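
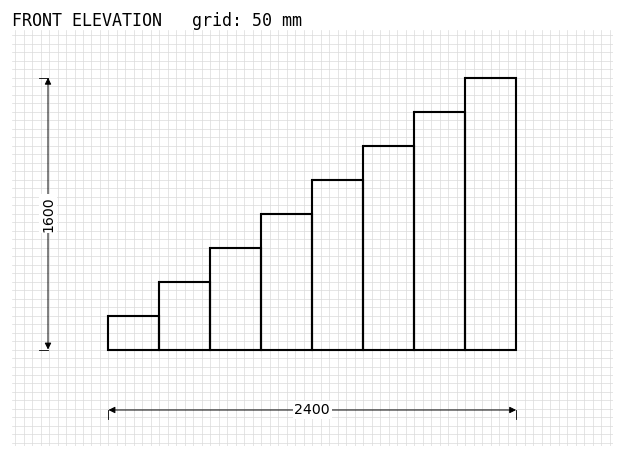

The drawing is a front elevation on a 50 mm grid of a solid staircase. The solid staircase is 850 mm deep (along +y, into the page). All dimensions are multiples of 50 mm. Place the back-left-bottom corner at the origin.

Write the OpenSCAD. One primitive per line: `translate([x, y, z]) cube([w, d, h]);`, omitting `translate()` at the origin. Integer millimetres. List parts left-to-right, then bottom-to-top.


cube([300, 850, 200]);
translate([300, 0, 0]) cube([300, 850, 400]);
translate([600, 0, 0]) cube([300, 850, 600]);
translate([900, 0, 0]) cube([300, 850, 800]);
translate([1200, 0, 0]) cube([300, 850, 1000]);
translate([1500, 0, 0]) cube([300, 850, 1200]);
translate([1800, 0, 0]) cube([300, 850, 1400]);
translate([2100, 0, 0]) cube([300, 850, 1600]);


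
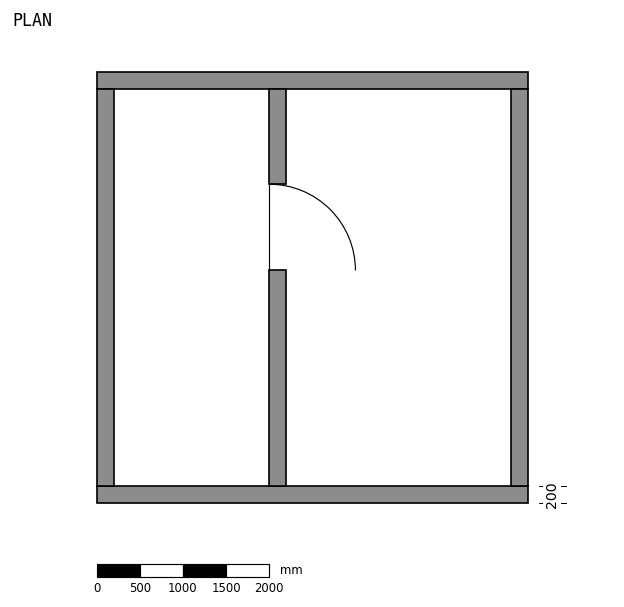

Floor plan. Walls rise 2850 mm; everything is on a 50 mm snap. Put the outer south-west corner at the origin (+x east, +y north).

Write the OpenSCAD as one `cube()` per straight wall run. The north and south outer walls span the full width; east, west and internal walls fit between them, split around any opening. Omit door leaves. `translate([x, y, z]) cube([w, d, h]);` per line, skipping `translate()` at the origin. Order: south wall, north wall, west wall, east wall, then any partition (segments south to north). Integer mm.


cube([5000, 200, 2850]);
translate([0, 4800, 0]) cube([5000, 200, 2850]);
translate([0, 200, 0]) cube([200, 4600, 2850]);
translate([4800, 200, 0]) cube([200, 4600, 2850]);
translate([2000, 200, 0]) cube([200, 2500, 2850]);
translate([2000, 3700, 0]) cube([200, 1100, 2850]);


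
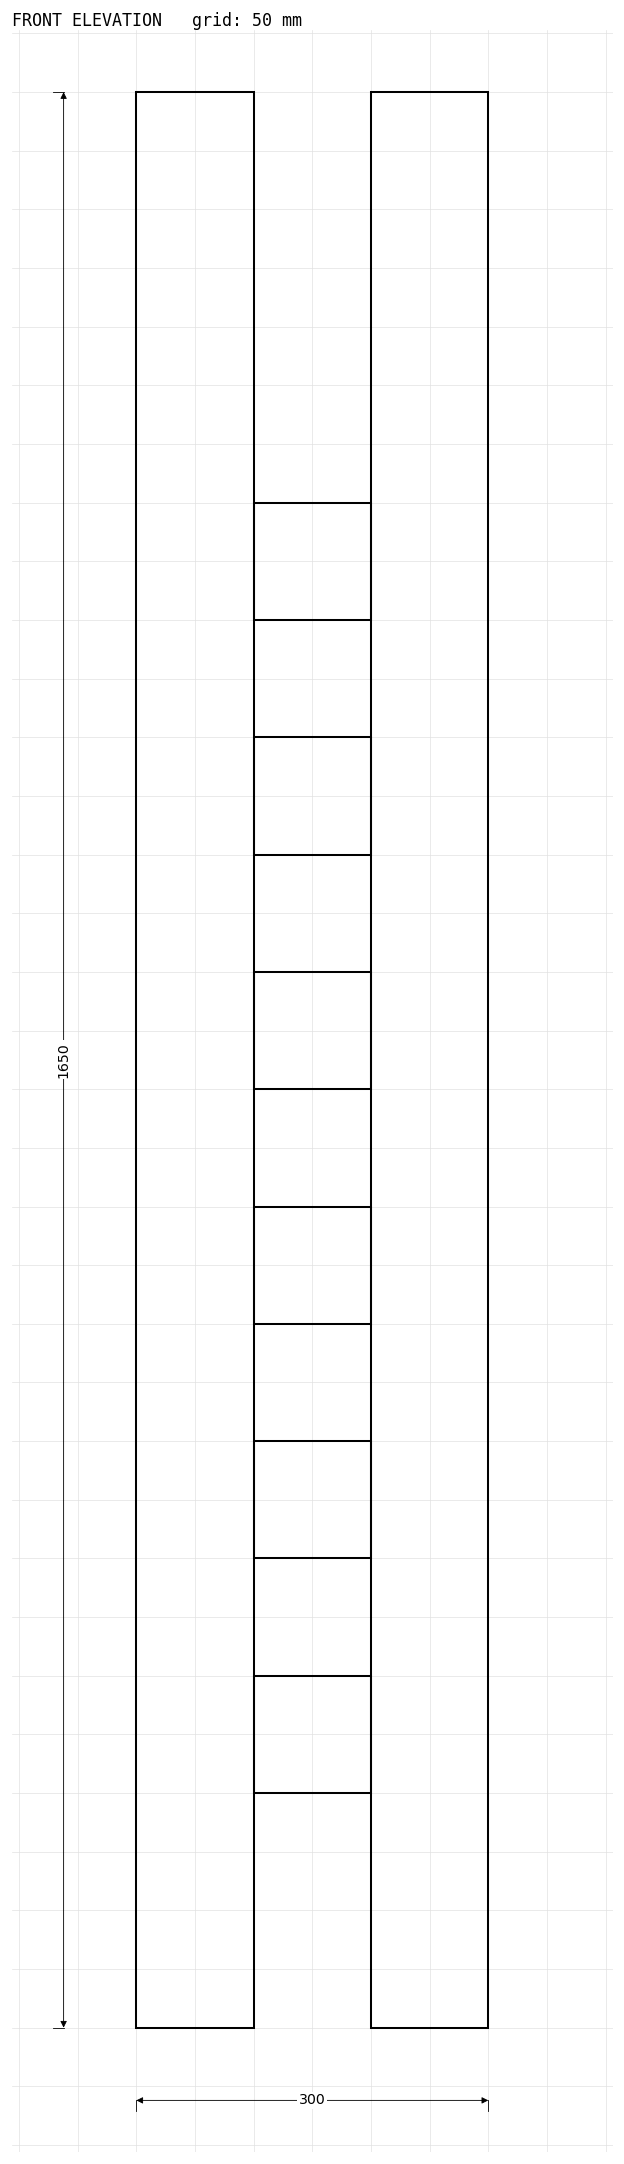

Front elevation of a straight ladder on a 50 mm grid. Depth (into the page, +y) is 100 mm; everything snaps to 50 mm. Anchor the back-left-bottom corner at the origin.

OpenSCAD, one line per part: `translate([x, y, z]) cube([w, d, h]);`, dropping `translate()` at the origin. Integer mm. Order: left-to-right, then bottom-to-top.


cube([100, 100, 1650]);
translate([100, 0, 200]) cube([100, 100, 100]);
translate([100, 0, 400]) cube([100, 100, 100]);
translate([100, 0, 600]) cube([100, 100, 100]);
translate([100, 0, 800]) cube([100, 100, 100]);
translate([100, 0, 1000]) cube([100, 100, 100]);
translate([100, 0, 1200]) cube([100, 100, 100]);
translate([200, 0, 0]) cube([100, 100, 1650]);


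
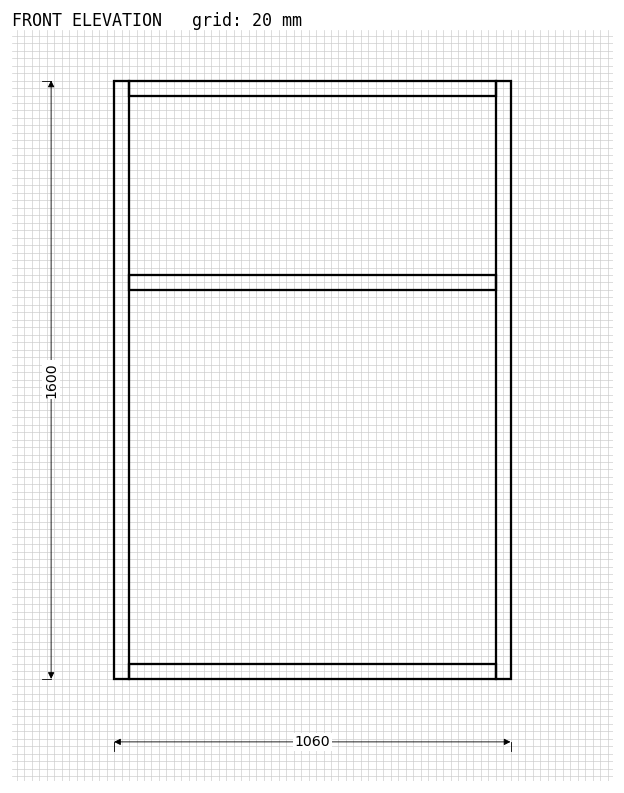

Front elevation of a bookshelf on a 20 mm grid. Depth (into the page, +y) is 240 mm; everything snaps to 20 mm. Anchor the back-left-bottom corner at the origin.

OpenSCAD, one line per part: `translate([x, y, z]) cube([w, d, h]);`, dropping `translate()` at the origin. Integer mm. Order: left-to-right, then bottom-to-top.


cube([40, 240, 1600]);
translate([40, 0, 0]) cube([980, 240, 40]);
translate([40, 0, 1040]) cube([980, 240, 40]);
translate([40, 0, 1560]) cube([980, 240, 40]);
translate([1020, 0, 0]) cube([40, 240, 1600]);


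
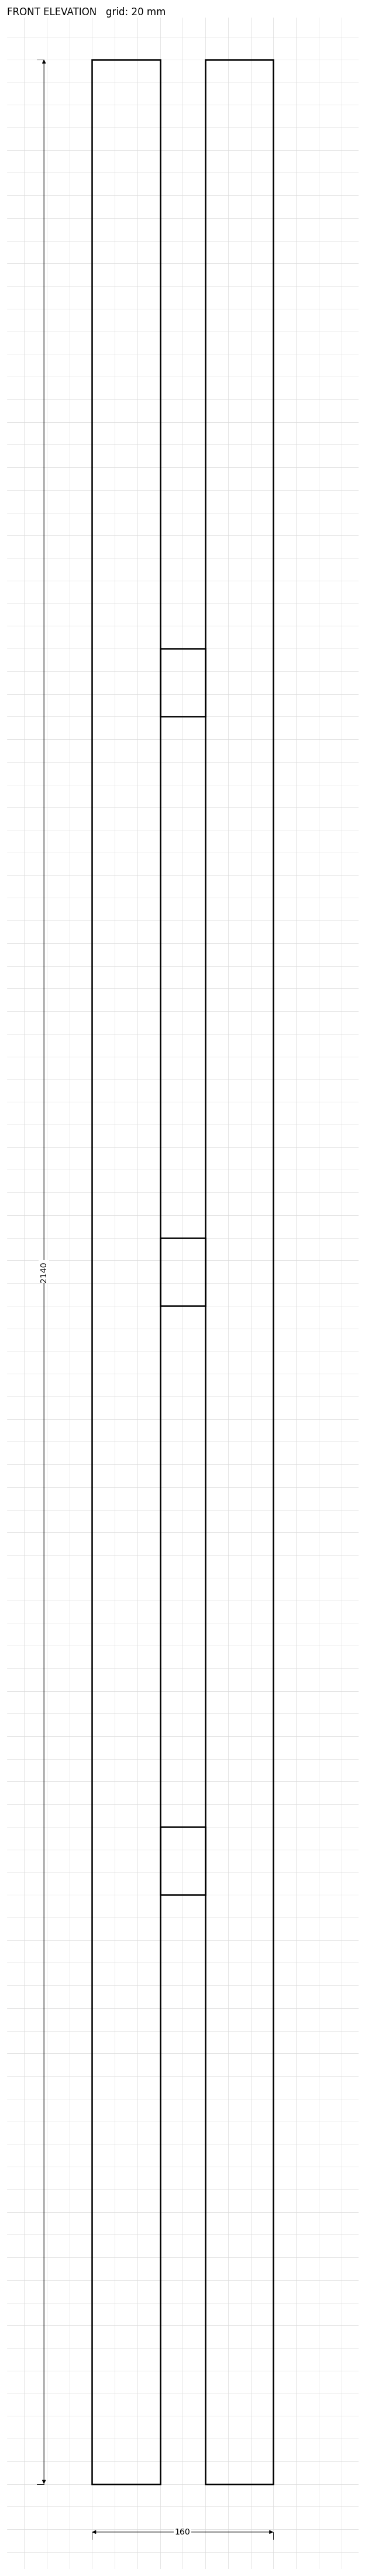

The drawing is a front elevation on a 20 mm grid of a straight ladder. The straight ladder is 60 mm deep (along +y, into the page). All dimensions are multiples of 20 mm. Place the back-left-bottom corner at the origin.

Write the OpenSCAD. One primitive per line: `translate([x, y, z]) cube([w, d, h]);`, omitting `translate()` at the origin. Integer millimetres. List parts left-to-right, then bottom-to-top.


cube([60, 60, 2140]);
translate([60, 0, 520]) cube([40, 60, 60]);
translate([60, 0, 1040]) cube([40, 60, 60]);
translate([60, 0, 1560]) cube([40, 60, 60]);
translate([100, 0, 0]) cube([60, 60, 2140]);


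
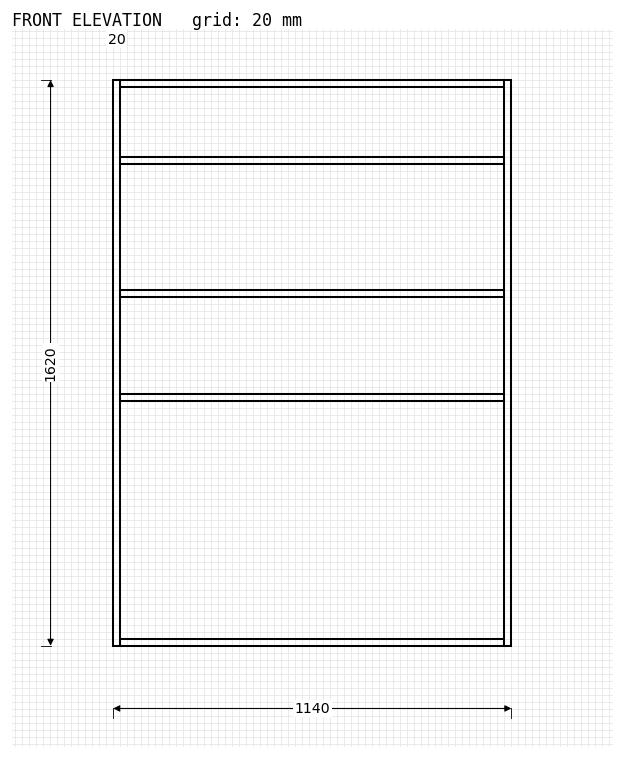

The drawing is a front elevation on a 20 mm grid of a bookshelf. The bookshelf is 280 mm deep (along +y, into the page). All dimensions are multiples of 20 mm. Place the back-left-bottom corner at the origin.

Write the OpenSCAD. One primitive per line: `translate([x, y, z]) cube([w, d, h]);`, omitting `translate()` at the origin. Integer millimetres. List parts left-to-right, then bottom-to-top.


cube([20, 280, 1620]);
translate([20, 0, 0]) cube([1100, 280, 20]);
translate([20, 0, 700]) cube([1100, 280, 20]);
translate([20, 0, 1000]) cube([1100, 280, 20]);
translate([20, 0, 1380]) cube([1100, 280, 20]);
translate([20, 0, 1600]) cube([1100, 280, 20]);
translate([1120, 0, 0]) cube([20, 280, 1620]);


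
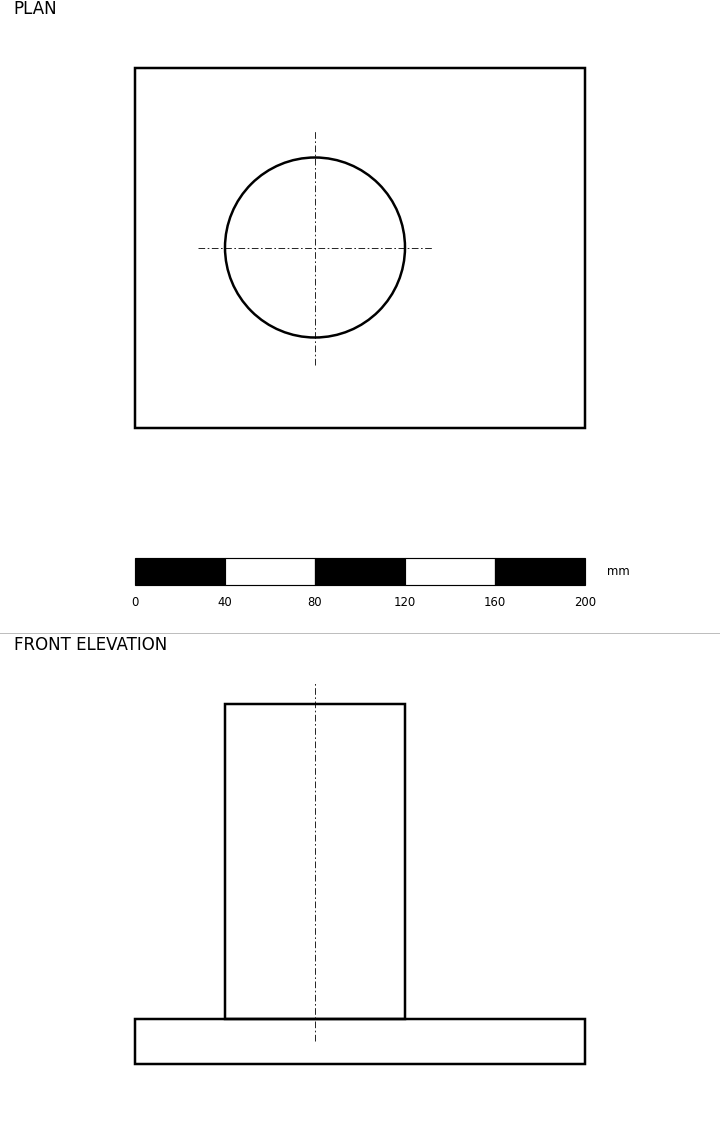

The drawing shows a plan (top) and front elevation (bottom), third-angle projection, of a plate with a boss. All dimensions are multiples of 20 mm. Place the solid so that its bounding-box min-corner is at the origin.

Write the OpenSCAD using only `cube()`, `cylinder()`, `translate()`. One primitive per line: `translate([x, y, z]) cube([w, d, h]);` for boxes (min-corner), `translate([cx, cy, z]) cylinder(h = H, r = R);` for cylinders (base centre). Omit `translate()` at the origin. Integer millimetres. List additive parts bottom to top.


cube([200, 160, 20]);
translate([80, 80, 20]) cylinder(h = 140, r = 40);


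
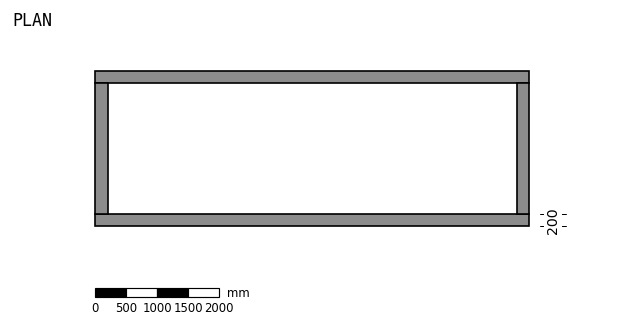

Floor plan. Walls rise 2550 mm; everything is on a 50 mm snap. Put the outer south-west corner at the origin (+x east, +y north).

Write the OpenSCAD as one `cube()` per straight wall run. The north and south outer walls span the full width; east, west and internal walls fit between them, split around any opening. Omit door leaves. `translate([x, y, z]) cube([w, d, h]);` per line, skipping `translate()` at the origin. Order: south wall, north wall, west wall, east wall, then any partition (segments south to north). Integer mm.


cube([7000, 200, 2550]);
translate([0, 2300, 0]) cube([7000, 200, 2550]);
translate([0, 200, 0]) cube([200, 2100, 2550]);
translate([6800, 200, 0]) cube([200, 2100, 2550]);


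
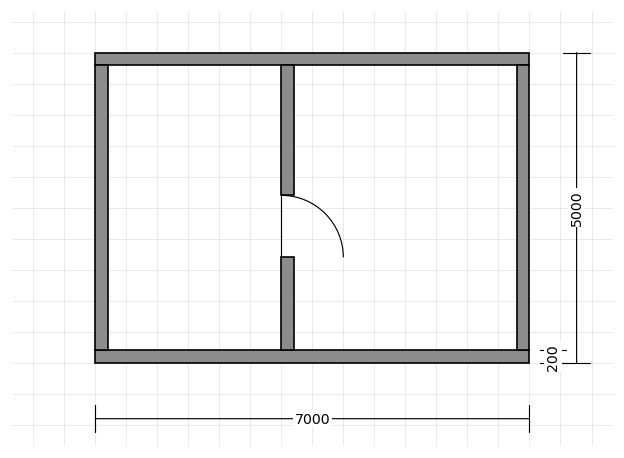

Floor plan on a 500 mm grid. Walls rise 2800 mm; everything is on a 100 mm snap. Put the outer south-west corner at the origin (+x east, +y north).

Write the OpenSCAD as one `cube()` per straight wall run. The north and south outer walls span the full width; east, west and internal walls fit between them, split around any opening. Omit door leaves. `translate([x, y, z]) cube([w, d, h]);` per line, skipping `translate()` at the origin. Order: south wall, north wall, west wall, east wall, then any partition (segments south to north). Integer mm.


cube([7000, 200, 2800]);
translate([0, 4800, 0]) cube([7000, 200, 2800]);
translate([0, 200, 0]) cube([200, 4600, 2800]);
translate([6800, 200, 0]) cube([200, 4600, 2800]);
translate([3000, 200, 0]) cube([200, 1500, 2800]);
translate([3000, 2700, 0]) cube([200, 2100, 2800]);


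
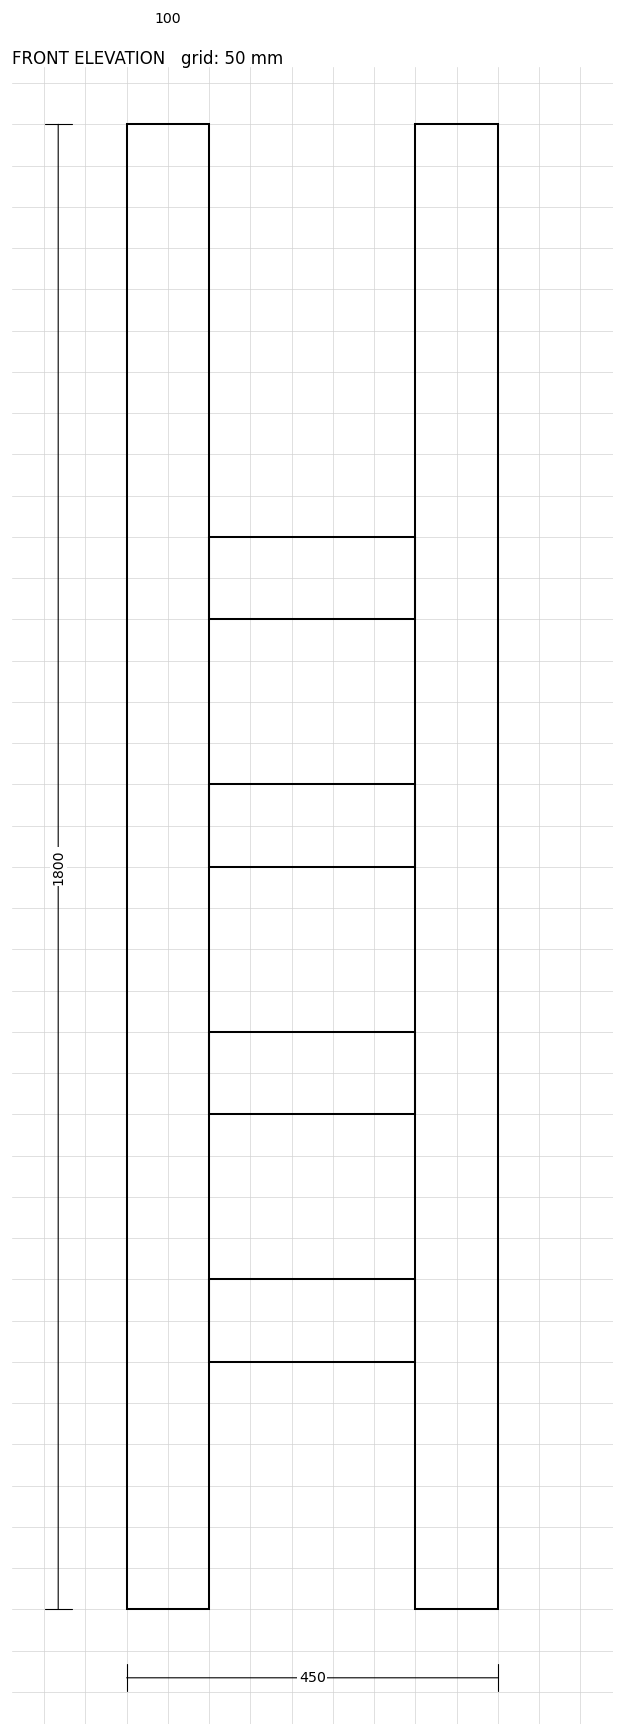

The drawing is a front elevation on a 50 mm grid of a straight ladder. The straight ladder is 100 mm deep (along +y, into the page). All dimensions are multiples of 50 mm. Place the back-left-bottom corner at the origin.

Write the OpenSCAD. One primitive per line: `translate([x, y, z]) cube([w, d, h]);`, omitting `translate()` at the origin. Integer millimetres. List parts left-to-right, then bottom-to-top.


cube([100, 100, 1800]);
translate([100, 0, 300]) cube([250, 100, 100]);
translate([100, 0, 600]) cube([250, 100, 100]);
translate([100, 0, 900]) cube([250, 100, 100]);
translate([100, 0, 1200]) cube([250, 100, 100]);
translate([350, 0, 0]) cube([100, 100, 1800]);


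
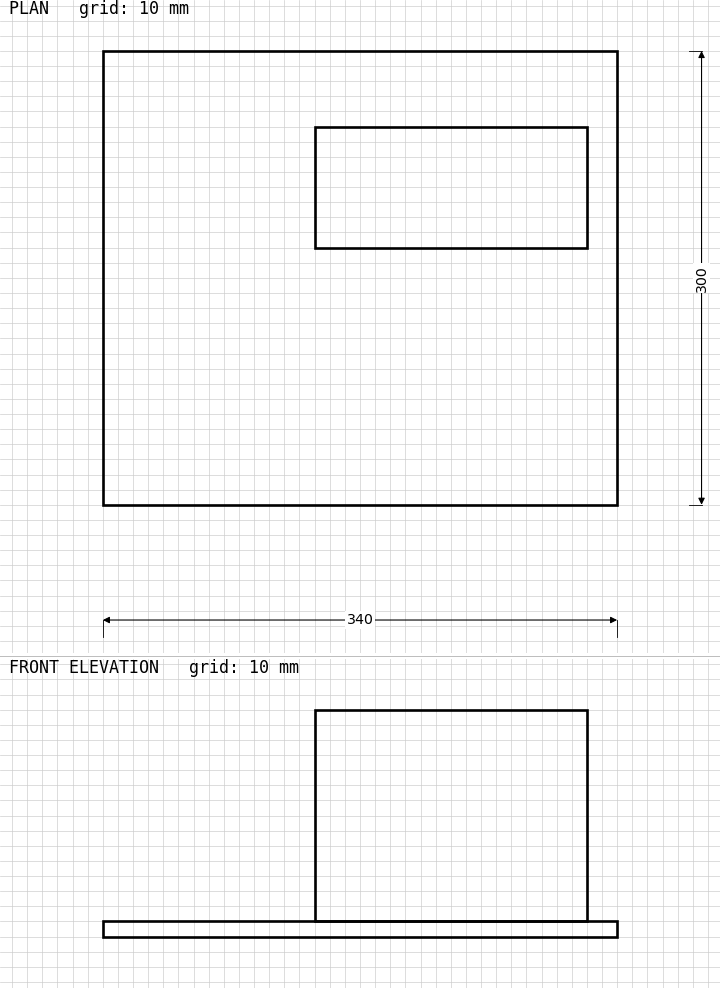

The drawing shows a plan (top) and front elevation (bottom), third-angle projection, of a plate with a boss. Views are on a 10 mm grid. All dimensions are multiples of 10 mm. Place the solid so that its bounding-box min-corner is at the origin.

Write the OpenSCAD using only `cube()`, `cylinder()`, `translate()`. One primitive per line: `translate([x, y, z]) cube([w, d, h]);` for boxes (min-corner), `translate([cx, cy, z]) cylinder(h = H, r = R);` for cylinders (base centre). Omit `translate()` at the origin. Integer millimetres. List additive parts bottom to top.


cube([340, 300, 10]);
translate([140, 170, 10]) cube([180, 80, 140]);


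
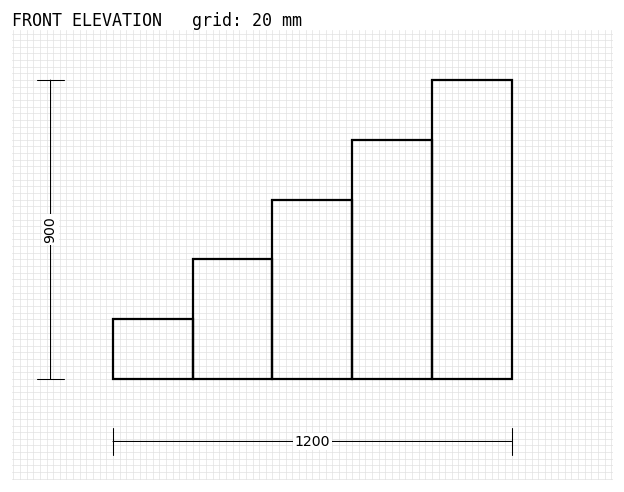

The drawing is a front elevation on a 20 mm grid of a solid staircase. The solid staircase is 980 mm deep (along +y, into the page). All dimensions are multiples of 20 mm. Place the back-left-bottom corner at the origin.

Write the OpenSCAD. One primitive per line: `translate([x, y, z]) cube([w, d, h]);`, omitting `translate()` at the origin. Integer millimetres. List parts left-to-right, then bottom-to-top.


cube([240, 980, 180]);
translate([240, 0, 0]) cube([240, 980, 360]);
translate([480, 0, 0]) cube([240, 980, 540]);
translate([720, 0, 0]) cube([240, 980, 720]);
translate([960, 0, 0]) cube([240, 980, 900]);


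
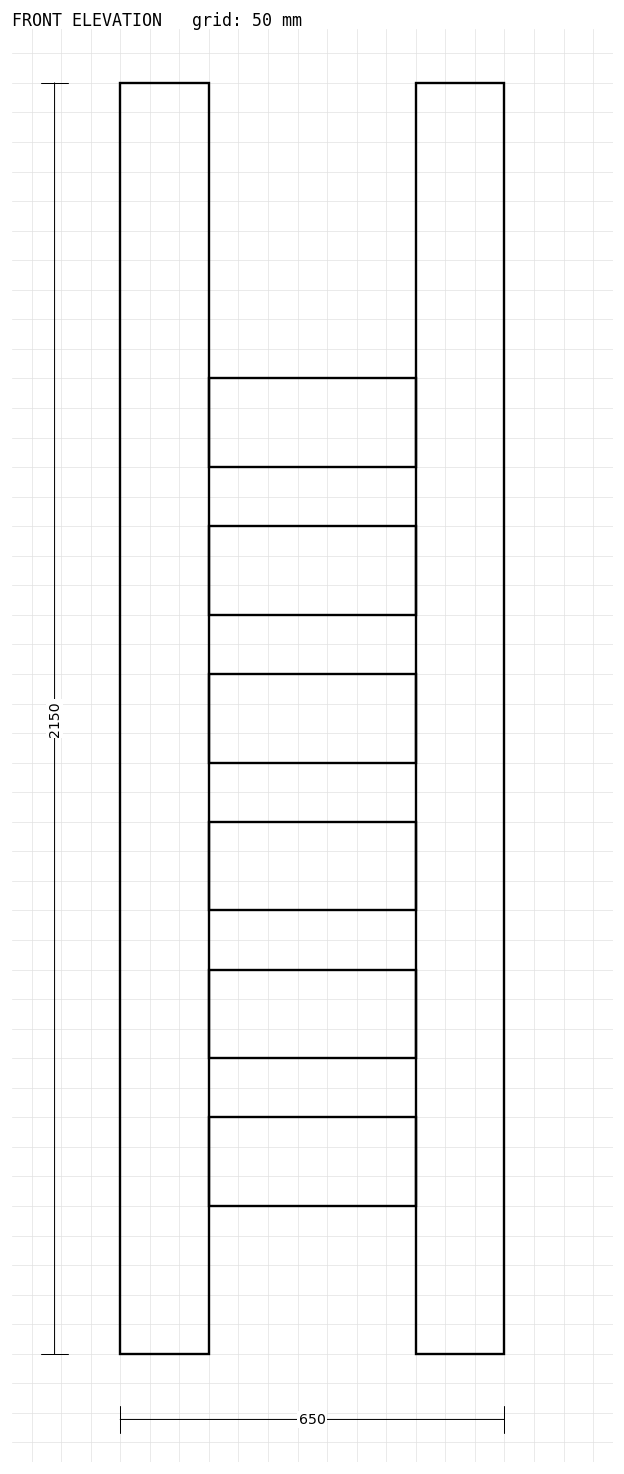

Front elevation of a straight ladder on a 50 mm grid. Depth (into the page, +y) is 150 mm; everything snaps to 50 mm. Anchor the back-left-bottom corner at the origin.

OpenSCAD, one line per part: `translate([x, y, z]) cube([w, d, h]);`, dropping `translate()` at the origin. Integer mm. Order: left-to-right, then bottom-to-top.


cube([150, 150, 2150]);
translate([150, 0, 250]) cube([350, 150, 150]);
translate([150, 0, 500]) cube([350, 150, 150]);
translate([150, 0, 750]) cube([350, 150, 150]);
translate([150, 0, 1000]) cube([350, 150, 150]);
translate([150, 0, 1250]) cube([350, 150, 150]);
translate([150, 0, 1500]) cube([350, 150, 150]);
translate([500, 0, 0]) cube([150, 150, 2150]);


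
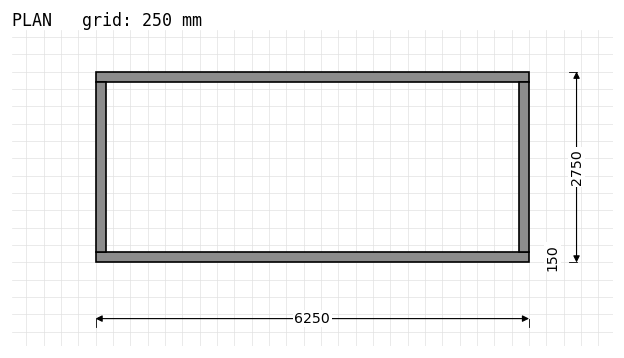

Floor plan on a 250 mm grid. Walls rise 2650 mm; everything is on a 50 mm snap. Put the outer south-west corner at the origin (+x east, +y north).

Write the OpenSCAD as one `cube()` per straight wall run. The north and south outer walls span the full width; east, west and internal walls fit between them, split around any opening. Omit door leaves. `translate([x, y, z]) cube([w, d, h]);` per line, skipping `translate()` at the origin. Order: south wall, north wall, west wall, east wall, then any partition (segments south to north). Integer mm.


cube([6250, 150, 2650]);
translate([0, 2600, 0]) cube([6250, 150, 2650]);
translate([0, 150, 0]) cube([150, 2450, 2650]);
translate([6100, 150, 0]) cube([150, 2450, 2650]);


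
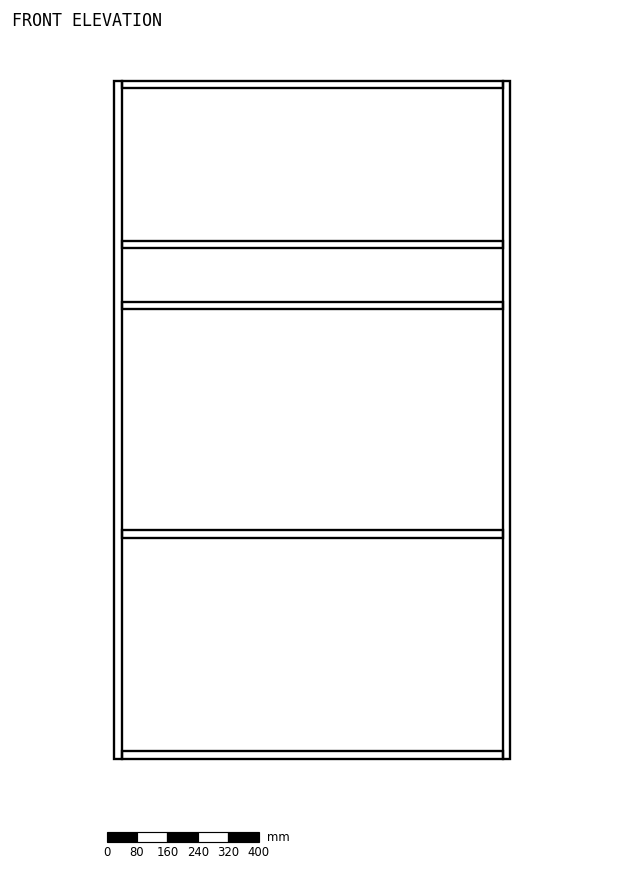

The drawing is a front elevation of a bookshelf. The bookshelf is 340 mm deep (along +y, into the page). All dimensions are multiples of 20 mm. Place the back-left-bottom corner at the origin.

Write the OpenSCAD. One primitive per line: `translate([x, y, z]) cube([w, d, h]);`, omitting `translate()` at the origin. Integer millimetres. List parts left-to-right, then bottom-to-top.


cube([20, 340, 1780]);
translate([20, 0, 0]) cube([1000, 340, 20]);
translate([20, 0, 580]) cube([1000, 340, 20]);
translate([20, 0, 1180]) cube([1000, 340, 20]);
translate([20, 0, 1340]) cube([1000, 340, 20]);
translate([20, 0, 1760]) cube([1000, 340, 20]);
translate([1020, 0, 0]) cube([20, 340, 1780]);


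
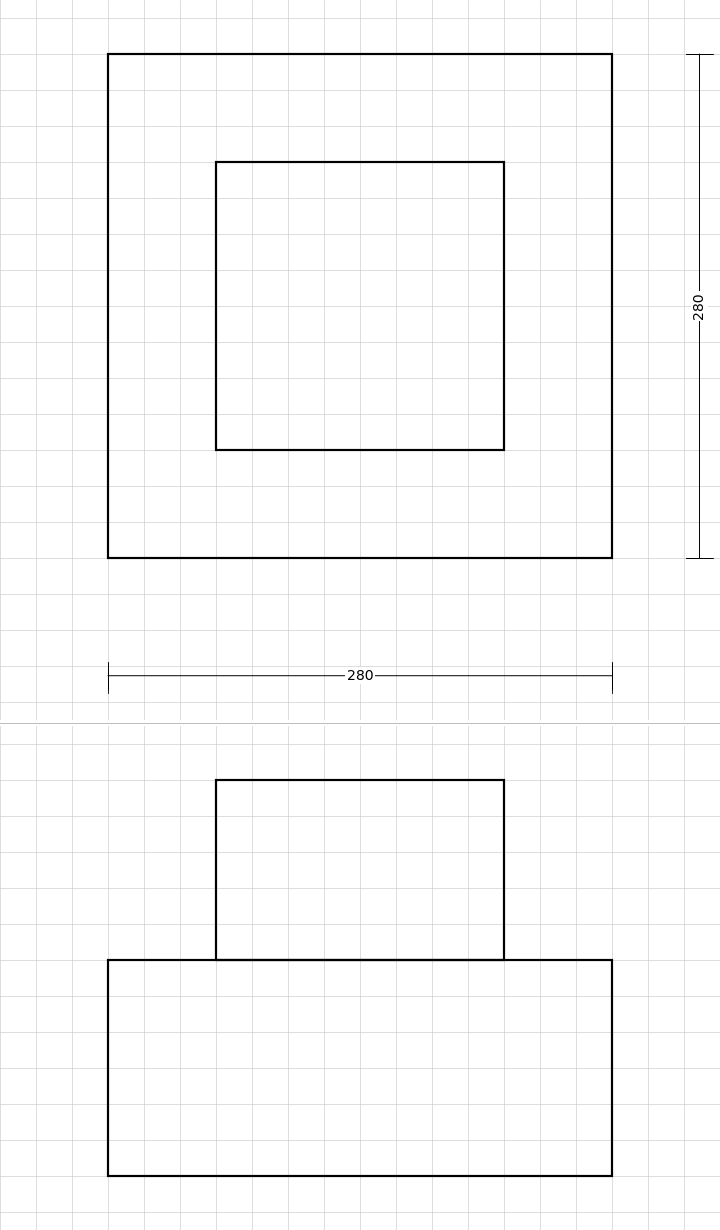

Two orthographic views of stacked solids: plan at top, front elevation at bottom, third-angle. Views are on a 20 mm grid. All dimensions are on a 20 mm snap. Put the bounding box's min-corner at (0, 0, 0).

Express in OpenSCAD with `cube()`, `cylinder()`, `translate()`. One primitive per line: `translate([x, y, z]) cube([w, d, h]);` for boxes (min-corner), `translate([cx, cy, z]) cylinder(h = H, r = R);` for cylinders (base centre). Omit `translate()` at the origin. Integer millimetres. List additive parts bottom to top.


cube([280, 280, 120]);
translate([60, 60, 120]) cube([160, 160, 100]);


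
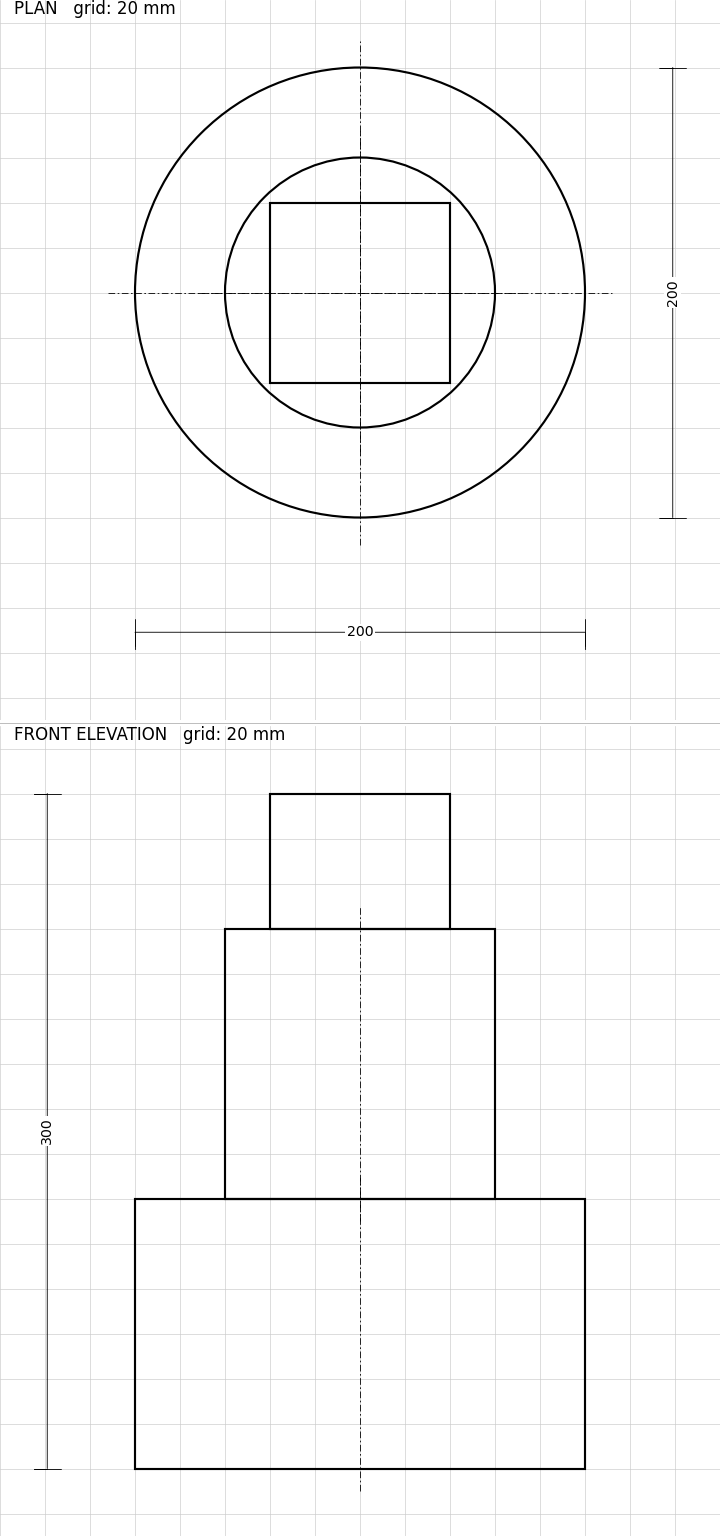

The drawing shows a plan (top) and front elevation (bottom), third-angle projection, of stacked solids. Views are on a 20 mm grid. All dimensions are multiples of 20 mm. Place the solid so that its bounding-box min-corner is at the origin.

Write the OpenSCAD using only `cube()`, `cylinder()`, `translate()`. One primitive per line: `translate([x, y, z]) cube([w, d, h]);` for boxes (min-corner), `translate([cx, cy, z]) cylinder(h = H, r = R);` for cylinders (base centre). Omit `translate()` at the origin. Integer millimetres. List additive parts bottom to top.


translate([100, 100, 0]) cylinder(h = 120, r = 100);
translate([100, 100, 120]) cylinder(h = 120, r = 60);
translate([60, 60, 240]) cube([80, 80, 60]);


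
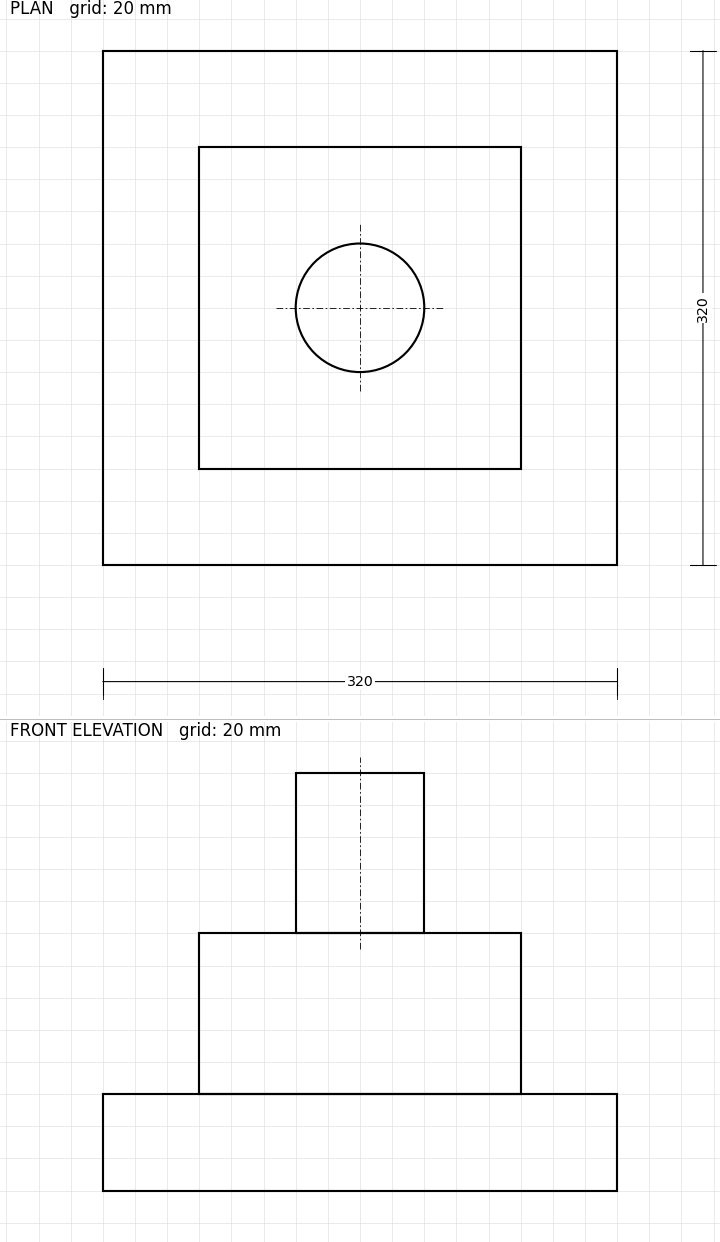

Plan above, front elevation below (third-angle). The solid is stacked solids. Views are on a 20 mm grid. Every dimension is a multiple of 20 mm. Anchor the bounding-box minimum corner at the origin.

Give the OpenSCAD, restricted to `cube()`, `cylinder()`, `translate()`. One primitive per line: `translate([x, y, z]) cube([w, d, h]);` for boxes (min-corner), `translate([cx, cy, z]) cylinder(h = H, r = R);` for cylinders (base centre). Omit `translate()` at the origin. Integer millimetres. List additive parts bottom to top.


cube([320, 320, 60]);
translate([60, 60, 60]) cube([200, 200, 100]);
translate([160, 160, 160]) cylinder(h = 100, r = 40);


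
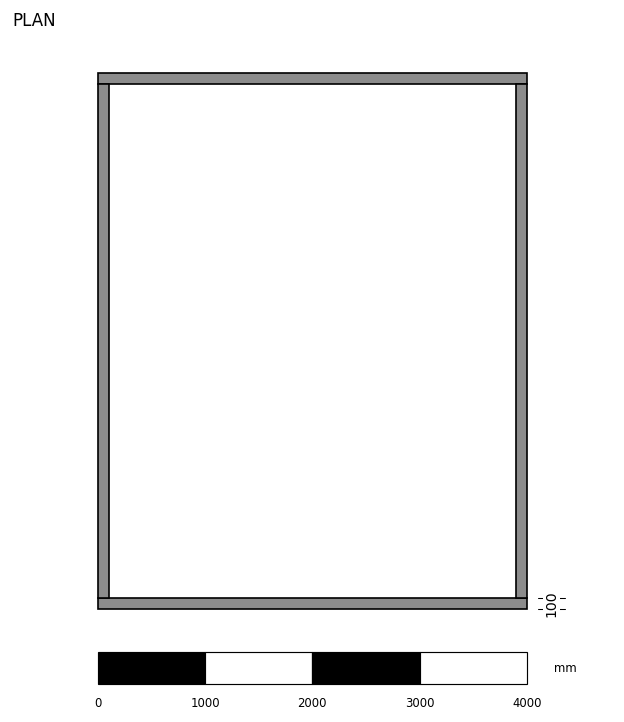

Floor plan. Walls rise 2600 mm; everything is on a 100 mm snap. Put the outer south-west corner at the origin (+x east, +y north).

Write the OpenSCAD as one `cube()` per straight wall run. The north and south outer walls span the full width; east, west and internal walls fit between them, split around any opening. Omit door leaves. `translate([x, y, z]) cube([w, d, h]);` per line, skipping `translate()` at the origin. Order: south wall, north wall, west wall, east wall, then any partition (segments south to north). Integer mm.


cube([4000, 100, 2600]);
translate([0, 4900, 0]) cube([4000, 100, 2600]);
translate([0, 100, 0]) cube([100, 4800, 2600]);
translate([3900, 100, 0]) cube([100, 4800, 2600]);


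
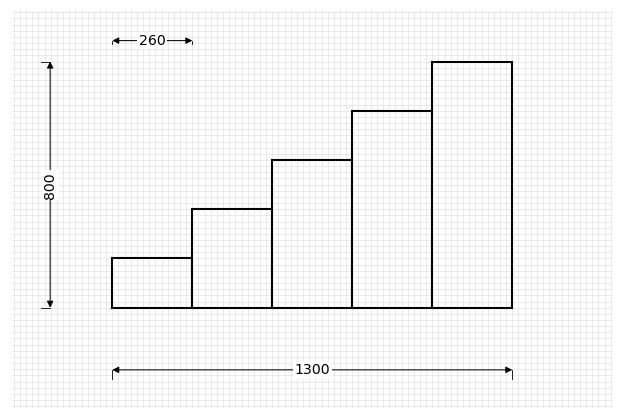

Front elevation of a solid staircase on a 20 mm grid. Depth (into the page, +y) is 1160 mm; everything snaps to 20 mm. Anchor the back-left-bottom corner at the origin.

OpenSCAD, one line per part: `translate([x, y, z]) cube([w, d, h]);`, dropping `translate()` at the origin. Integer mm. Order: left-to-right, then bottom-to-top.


cube([260, 1160, 160]);
translate([260, 0, 0]) cube([260, 1160, 320]);
translate([520, 0, 0]) cube([260, 1160, 480]);
translate([780, 0, 0]) cube([260, 1160, 640]);
translate([1040, 0, 0]) cube([260, 1160, 800]);


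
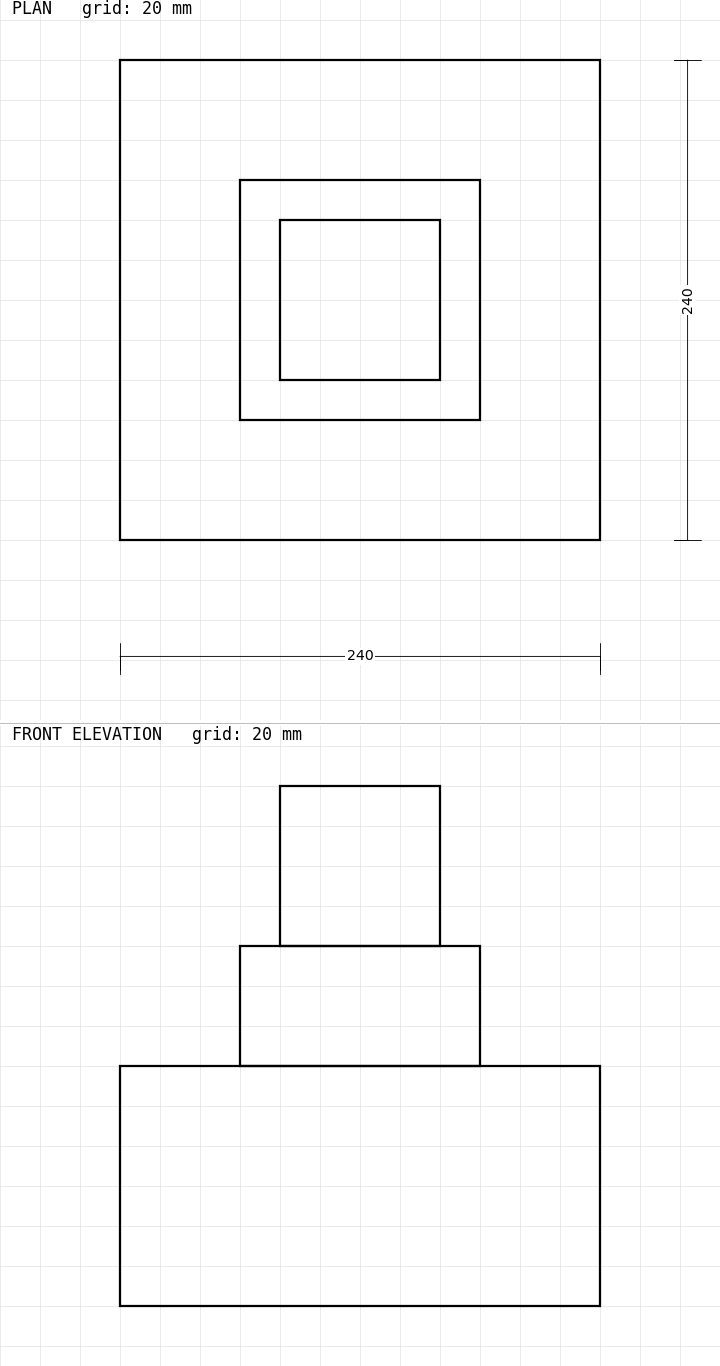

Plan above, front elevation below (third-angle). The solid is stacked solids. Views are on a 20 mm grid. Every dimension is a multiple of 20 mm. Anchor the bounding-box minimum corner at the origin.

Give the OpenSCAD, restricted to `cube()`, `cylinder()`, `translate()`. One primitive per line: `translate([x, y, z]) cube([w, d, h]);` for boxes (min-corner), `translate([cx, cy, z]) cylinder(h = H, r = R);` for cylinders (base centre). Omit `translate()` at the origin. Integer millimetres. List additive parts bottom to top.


cube([240, 240, 120]);
translate([60, 60, 120]) cube([120, 120, 60]);
translate([80, 80, 180]) cube([80, 80, 80]);


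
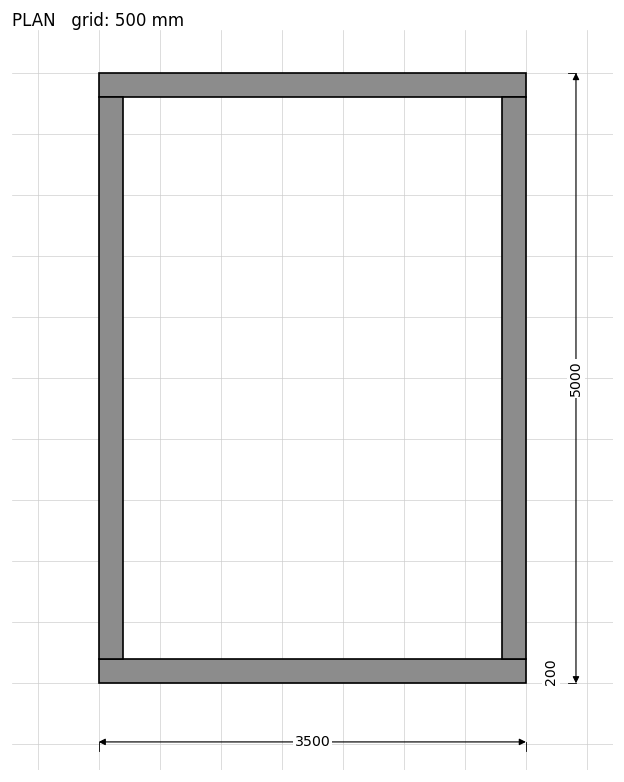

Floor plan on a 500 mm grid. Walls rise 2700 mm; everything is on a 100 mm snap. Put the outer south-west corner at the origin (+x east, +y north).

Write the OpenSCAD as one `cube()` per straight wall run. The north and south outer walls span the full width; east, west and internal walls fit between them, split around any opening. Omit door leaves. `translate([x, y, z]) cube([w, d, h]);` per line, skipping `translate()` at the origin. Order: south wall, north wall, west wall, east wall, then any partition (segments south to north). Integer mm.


cube([3500, 200, 2700]);
translate([0, 4800, 0]) cube([3500, 200, 2700]);
translate([0, 200, 0]) cube([200, 4600, 2700]);
translate([3300, 200, 0]) cube([200, 4600, 2700]);


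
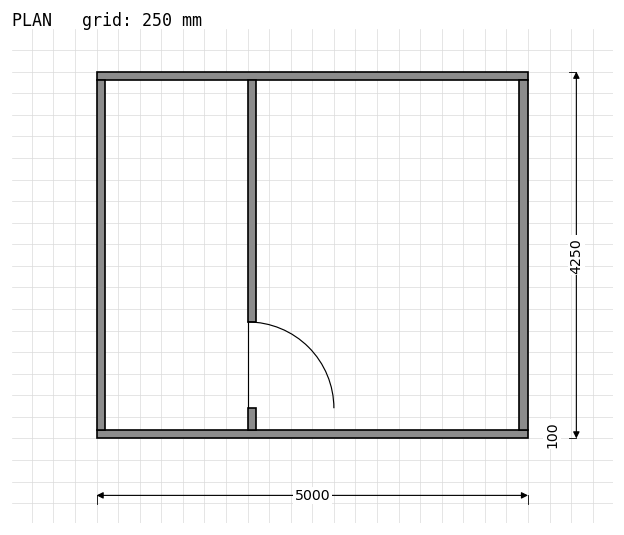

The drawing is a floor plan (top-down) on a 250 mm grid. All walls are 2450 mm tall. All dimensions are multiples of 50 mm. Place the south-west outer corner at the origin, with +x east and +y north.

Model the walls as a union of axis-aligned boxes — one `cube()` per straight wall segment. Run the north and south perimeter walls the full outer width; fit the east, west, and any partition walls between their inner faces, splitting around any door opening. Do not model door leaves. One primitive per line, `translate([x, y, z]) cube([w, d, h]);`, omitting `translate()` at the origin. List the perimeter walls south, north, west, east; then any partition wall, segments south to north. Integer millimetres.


cube([5000, 100, 2450]);
translate([0, 4150, 0]) cube([5000, 100, 2450]);
translate([0, 100, 0]) cube([100, 4050, 2450]);
translate([4900, 100, 0]) cube([100, 4050, 2450]);
translate([1750, 100, 0]) cube([100, 250, 2450]);
translate([1750, 1350, 0]) cube([100, 2800, 2450]);


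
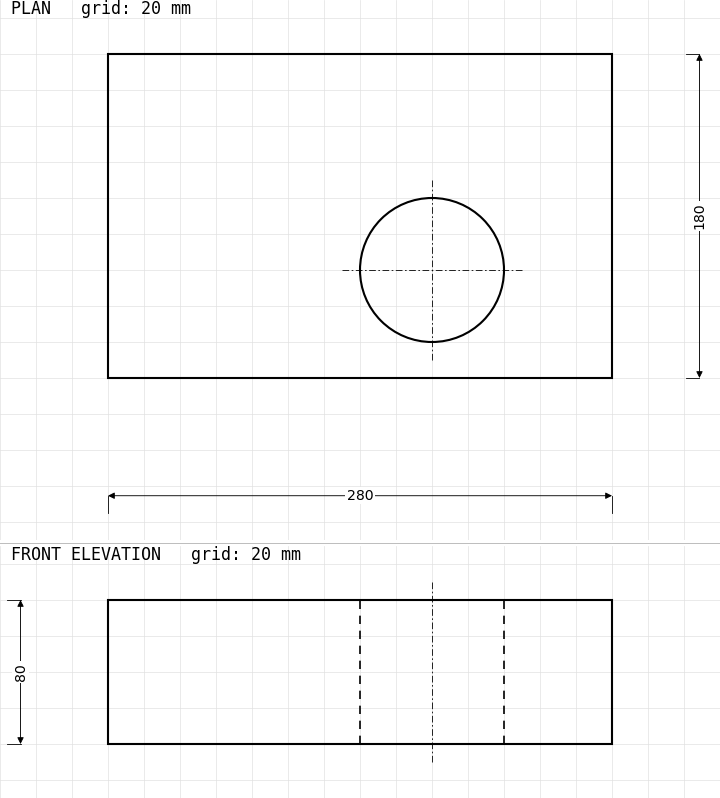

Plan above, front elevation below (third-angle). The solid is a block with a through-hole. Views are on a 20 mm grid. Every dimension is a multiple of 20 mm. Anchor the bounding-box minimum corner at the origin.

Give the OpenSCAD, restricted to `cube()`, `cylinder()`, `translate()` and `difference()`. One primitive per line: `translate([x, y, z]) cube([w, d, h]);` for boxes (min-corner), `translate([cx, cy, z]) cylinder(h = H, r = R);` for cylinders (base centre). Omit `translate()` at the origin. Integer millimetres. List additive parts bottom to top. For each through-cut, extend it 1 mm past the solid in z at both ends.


difference() {
  cube([280, 180, 80]);
  translate([180, 60, -1]) cylinder(h = 82, r = 40);
}


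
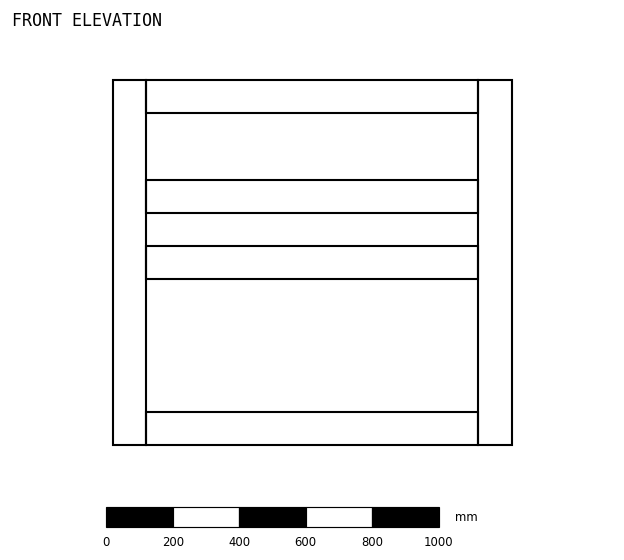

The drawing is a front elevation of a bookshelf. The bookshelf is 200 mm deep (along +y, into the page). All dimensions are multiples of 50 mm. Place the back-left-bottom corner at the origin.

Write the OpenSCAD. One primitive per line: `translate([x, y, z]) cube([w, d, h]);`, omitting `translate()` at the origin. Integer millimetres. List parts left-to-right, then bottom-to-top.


cube([100, 200, 1100]);
translate([100, 0, 0]) cube([1000, 200, 100]);
translate([100, 0, 500]) cube([1000, 200, 100]);
translate([100, 0, 700]) cube([1000, 200, 100]);
translate([100, 0, 1000]) cube([1000, 200, 100]);
translate([1100, 0, 0]) cube([100, 200, 1100]);


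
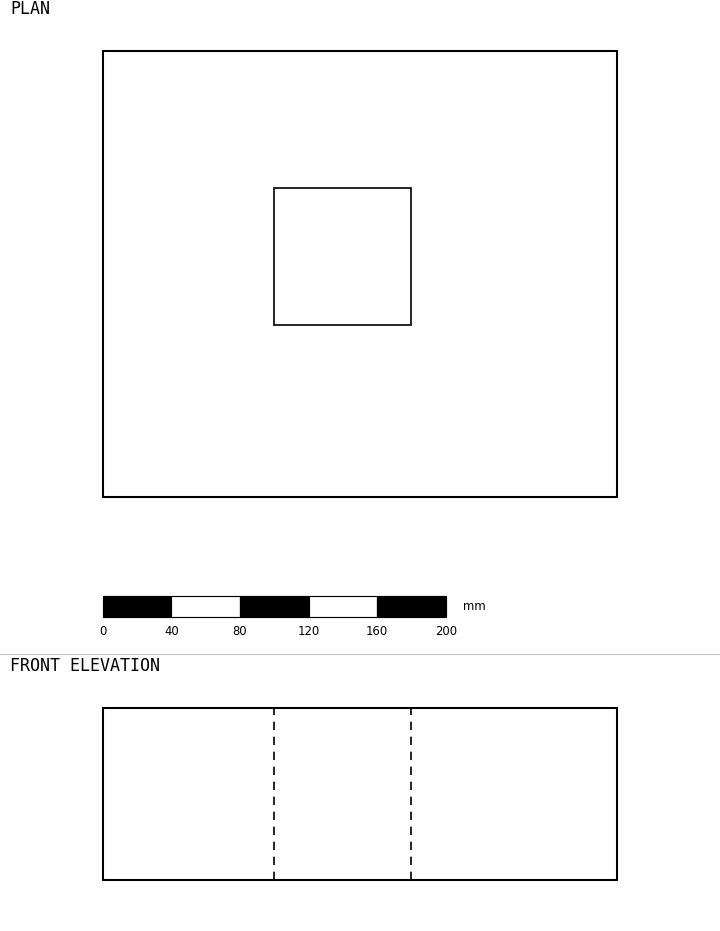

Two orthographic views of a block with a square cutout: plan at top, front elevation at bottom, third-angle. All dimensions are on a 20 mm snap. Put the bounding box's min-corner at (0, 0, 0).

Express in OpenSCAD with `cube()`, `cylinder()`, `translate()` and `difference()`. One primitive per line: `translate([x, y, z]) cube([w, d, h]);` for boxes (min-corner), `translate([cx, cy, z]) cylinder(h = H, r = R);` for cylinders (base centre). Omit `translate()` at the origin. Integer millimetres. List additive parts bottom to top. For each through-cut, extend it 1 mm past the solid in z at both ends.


difference() {
  cube([300, 260, 100]);
  translate([100, 100, -1]) cube([80, 80, 102]);
}


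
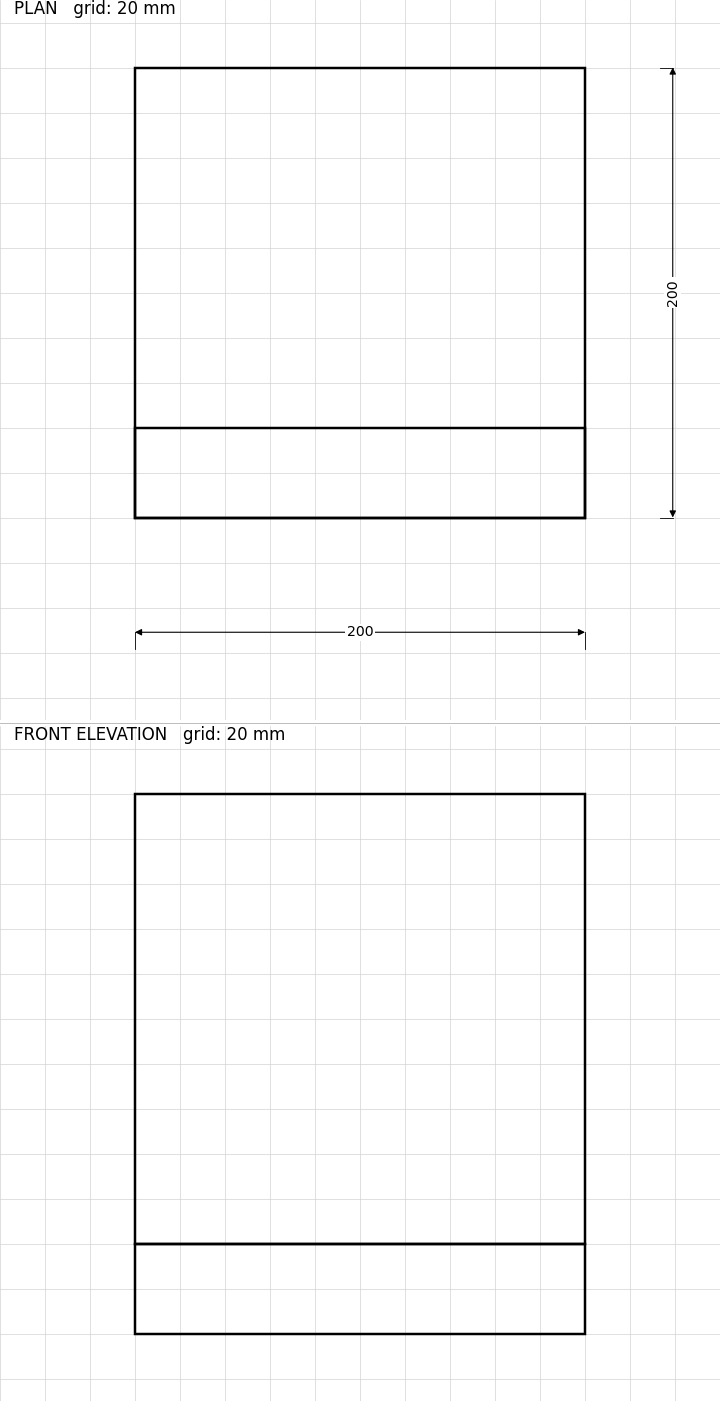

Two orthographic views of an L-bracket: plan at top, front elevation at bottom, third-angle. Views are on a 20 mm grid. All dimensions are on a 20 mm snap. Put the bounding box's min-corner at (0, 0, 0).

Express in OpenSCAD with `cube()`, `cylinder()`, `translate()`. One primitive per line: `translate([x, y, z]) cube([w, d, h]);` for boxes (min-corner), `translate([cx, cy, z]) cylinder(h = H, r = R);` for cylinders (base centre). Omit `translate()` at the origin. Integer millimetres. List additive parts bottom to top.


cube([200, 200, 40]);
translate([0, 0, 40]) cube([200, 40, 200]);


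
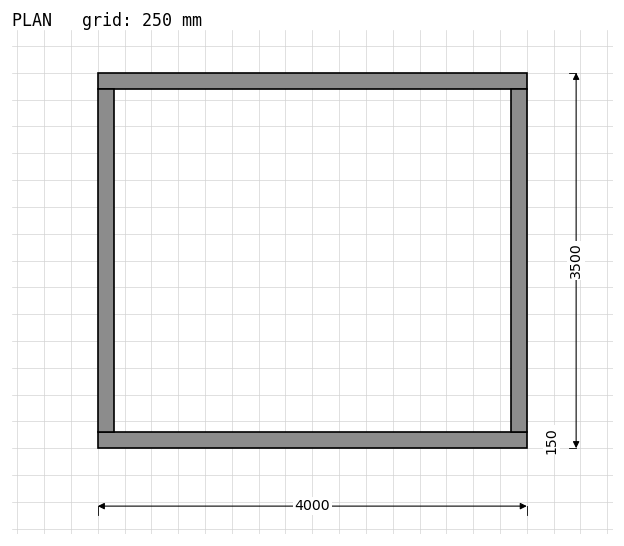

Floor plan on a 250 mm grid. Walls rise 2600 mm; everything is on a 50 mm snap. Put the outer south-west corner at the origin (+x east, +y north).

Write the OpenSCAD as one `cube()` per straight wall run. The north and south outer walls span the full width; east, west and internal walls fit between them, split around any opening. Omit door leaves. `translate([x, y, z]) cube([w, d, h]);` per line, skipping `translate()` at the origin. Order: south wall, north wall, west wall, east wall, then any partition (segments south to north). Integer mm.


cube([4000, 150, 2600]);
translate([0, 3350, 0]) cube([4000, 150, 2600]);
translate([0, 150, 0]) cube([150, 3200, 2600]);
translate([3850, 150, 0]) cube([150, 3200, 2600]);


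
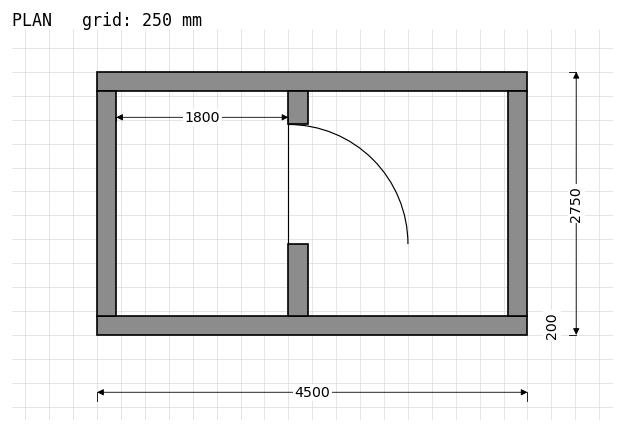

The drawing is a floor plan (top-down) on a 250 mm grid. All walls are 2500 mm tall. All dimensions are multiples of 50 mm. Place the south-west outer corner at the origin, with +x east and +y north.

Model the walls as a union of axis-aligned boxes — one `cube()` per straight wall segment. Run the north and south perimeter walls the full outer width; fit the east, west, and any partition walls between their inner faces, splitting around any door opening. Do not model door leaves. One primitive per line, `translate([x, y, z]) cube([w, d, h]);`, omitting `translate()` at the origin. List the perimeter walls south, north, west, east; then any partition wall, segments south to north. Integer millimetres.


cube([4500, 200, 2500]);
translate([0, 2550, 0]) cube([4500, 200, 2500]);
translate([0, 200, 0]) cube([200, 2350, 2500]);
translate([4300, 200, 0]) cube([200, 2350, 2500]);
translate([2000, 200, 0]) cube([200, 750, 2500]);
translate([2000, 2200, 0]) cube([200, 350, 2500]);


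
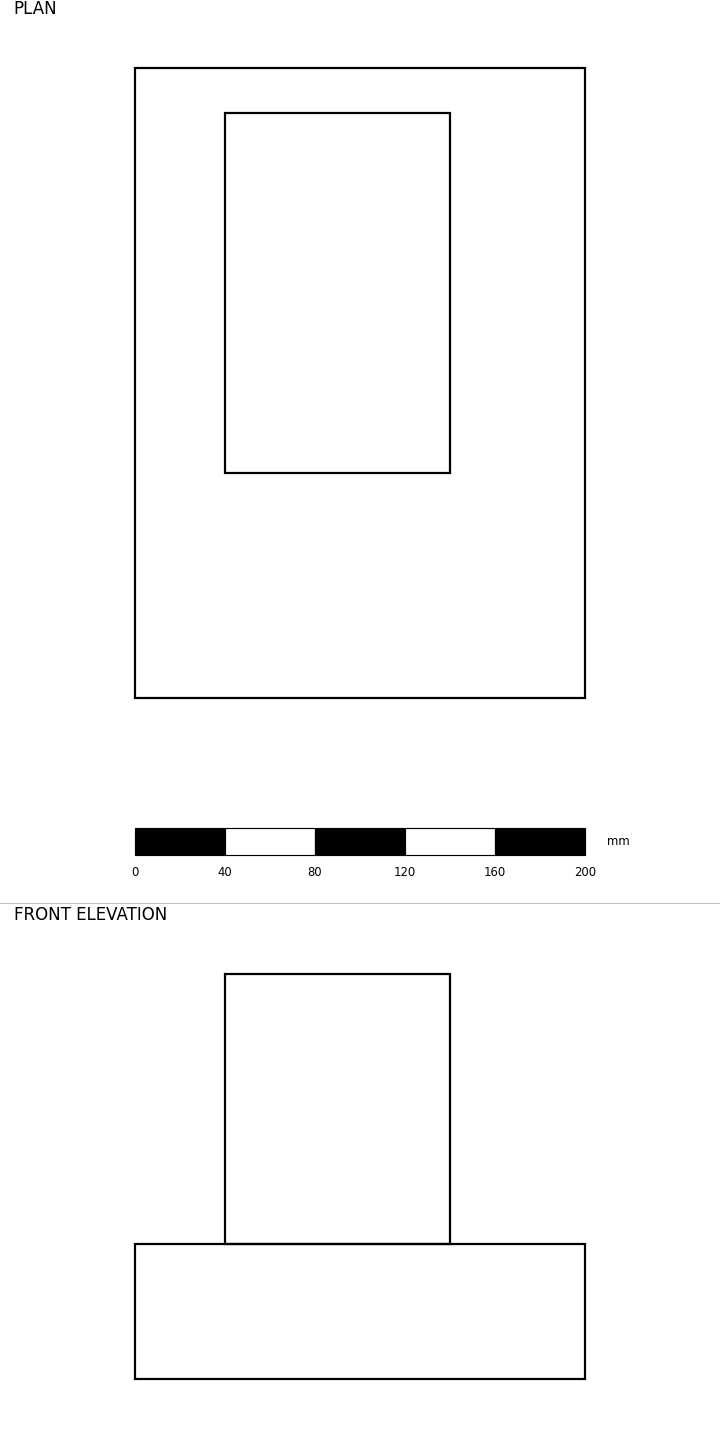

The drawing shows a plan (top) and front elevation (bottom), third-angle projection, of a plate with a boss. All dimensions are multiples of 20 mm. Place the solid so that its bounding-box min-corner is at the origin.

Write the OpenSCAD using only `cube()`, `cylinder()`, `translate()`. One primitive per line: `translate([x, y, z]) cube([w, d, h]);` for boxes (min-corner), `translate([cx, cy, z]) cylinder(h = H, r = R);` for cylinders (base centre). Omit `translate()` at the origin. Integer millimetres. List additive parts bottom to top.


cube([200, 280, 60]);
translate([40, 100, 60]) cube([100, 160, 120]);


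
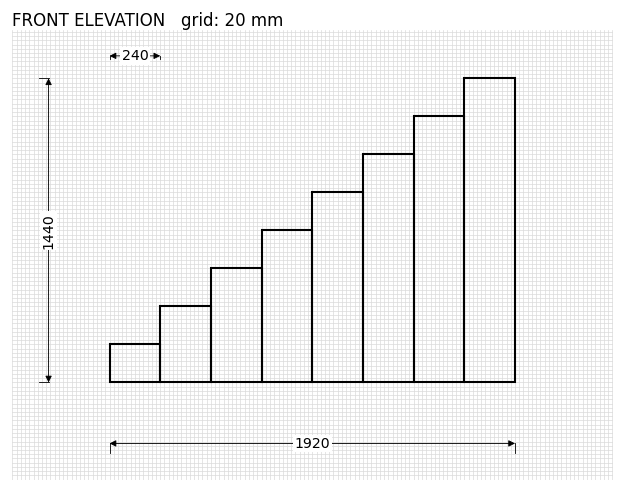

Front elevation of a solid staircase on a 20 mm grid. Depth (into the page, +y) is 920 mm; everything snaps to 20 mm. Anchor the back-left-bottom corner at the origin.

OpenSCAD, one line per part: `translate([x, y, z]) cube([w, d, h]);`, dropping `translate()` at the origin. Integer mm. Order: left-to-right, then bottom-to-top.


cube([240, 920, 180]);
translate([240, 0, 0]) cube([240, 920, 360]);
translate([480, 0, 0]) cube([240, 920, 540]);
translate([720, 0, 0]) cube([240, 920, 720]);
translate([960, 0, 0]) cube([240, 920, 900]);
translate([1200, 0, 0]) cube([240, 920, 1080]);
translate([1440, 0, 0]) cube([240, 920, 1260]);
translate([1680, 0, 0]) cube([240, 920, 1440]);


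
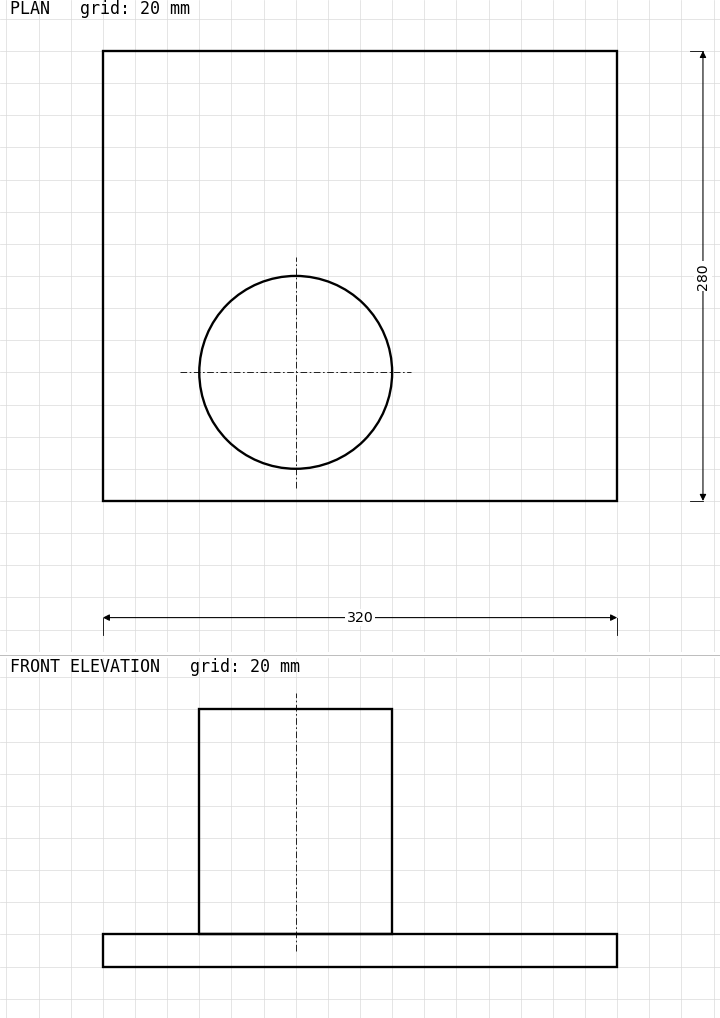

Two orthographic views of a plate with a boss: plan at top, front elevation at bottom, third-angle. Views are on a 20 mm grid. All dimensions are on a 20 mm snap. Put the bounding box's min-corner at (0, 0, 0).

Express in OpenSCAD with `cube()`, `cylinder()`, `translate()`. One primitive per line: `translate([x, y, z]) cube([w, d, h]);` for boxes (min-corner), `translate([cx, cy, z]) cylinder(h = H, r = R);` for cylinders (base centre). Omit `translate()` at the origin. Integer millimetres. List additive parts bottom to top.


cube([320, 280, 20]);
translate([120, 80, 20]) cylinder(h = 140, r = 60);


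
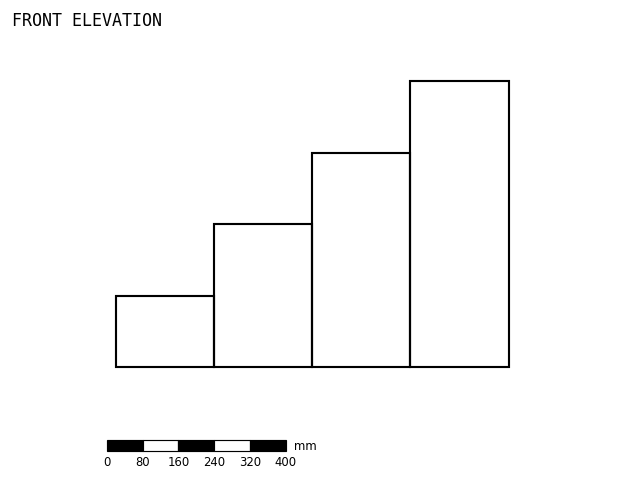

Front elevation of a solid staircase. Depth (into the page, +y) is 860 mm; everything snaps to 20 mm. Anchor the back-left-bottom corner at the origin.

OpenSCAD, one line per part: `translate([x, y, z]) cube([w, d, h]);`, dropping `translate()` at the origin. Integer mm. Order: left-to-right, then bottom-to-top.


cube([220, 860, 160]);
translate([220, 0, 0]) cube([220, 860, 320]);
translate([440, 0, 0]) cube([220, 860, 480]);
translate([660, 0, 0]) cube([220, 860, 640]);


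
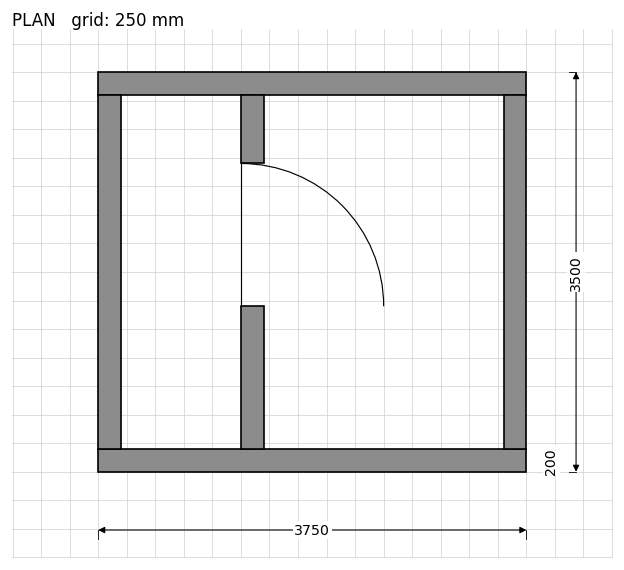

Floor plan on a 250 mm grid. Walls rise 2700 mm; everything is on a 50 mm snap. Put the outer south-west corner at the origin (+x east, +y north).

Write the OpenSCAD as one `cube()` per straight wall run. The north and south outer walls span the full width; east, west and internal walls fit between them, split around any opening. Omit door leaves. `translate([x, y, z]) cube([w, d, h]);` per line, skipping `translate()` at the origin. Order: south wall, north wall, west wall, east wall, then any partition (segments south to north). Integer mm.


cube([3750, 200, 2700]);
translate([0, 3300, 0]) cube([3750, 200, 2700]);
translate([0, 200, 0]) cube([200, 3100, 2700]);
translate([3550, 200, 0]) cube([200, 3100, 2700]);
translate([1250, 200, 0]) cube([200, 1250, 2700]);
translate([1250, 2700, 0]) cube([200, 600, 2700]);


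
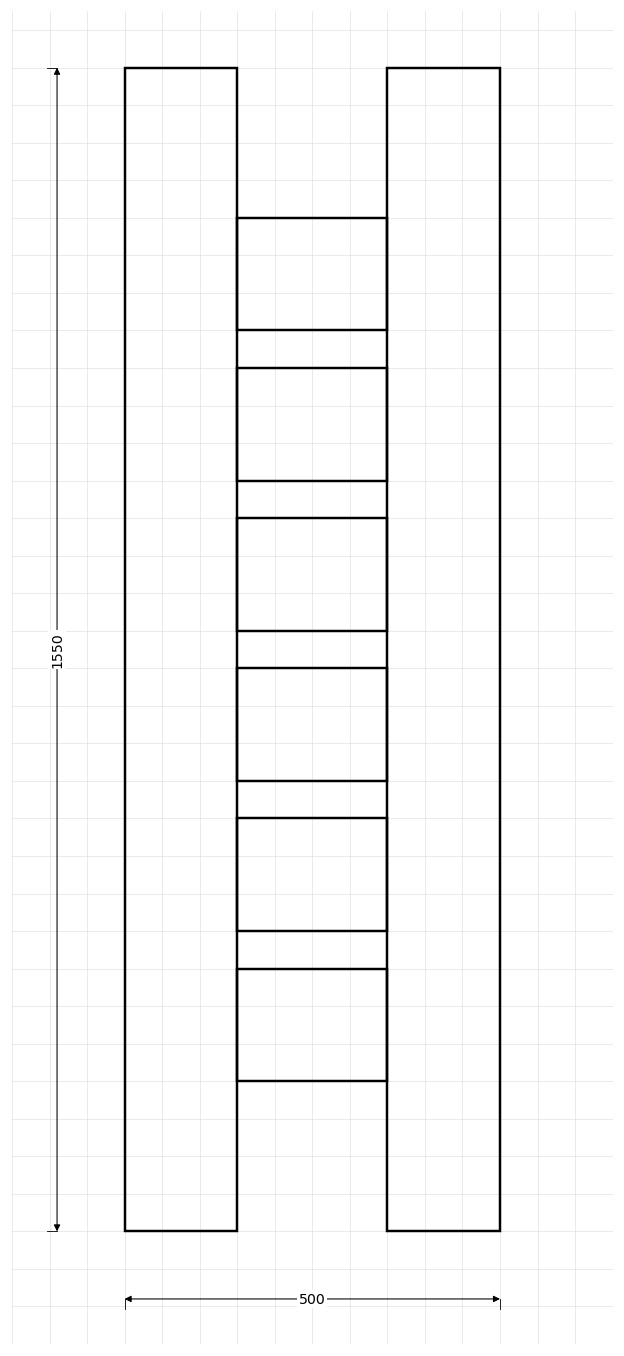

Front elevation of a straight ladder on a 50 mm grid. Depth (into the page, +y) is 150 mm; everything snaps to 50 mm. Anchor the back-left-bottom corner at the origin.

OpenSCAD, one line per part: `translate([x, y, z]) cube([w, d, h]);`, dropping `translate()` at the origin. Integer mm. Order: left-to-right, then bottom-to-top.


cube([150, 150, 1550]);
translate([150, 0, 200]) cube([200, 150, 150]);
translate([150, 0, 400]) cube([200, 150, 150]);
translate([150, 0, 600]) cube([200, 150, 150]);
translate([150, 0, 800]) cube([200, 150, 150]);
translate([150, 0, 1000]) cube([200, 150, 150]);
translate([150, 0, 1200]) cube([200, 150, 150]);
translate([350, 0, 0]) cube([150, 150, 1550]);


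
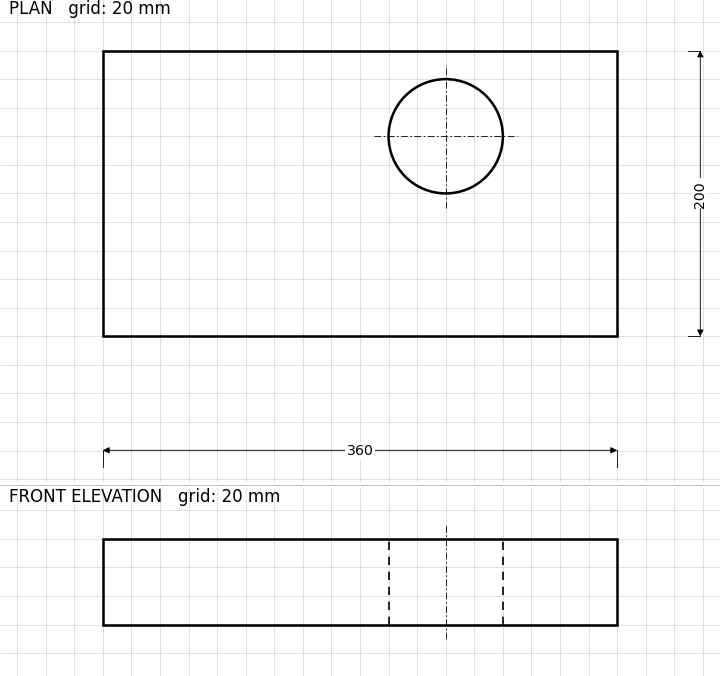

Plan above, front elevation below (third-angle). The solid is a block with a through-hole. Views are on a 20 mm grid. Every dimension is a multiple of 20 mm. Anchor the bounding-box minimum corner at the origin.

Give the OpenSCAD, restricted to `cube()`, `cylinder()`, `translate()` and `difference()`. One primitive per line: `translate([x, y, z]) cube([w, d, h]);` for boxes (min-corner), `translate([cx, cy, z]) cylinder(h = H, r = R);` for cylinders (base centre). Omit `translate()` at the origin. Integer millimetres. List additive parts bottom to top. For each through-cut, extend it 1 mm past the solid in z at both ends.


difference() {
  cube([360, 200, 60]);
  translate([240, 140, -1]) cylinder(h = 62, r = 40);
}
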